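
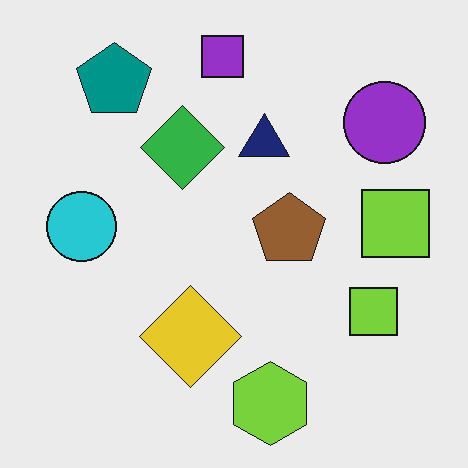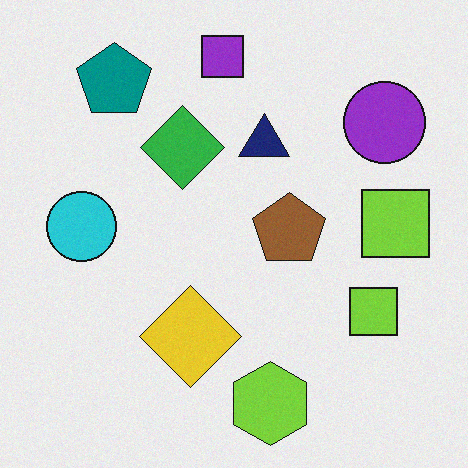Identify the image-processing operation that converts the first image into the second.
The second image is the first degraded with subtle gaussian noise.

Random speckle covers the whole image, including the flat background.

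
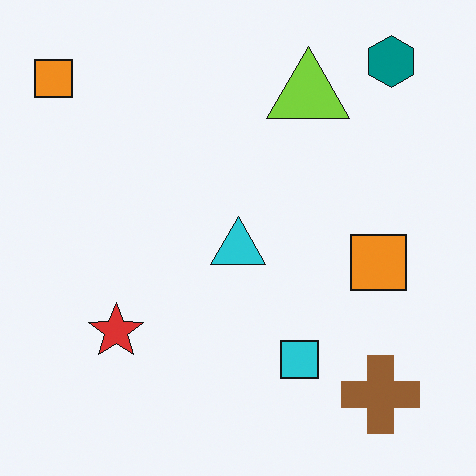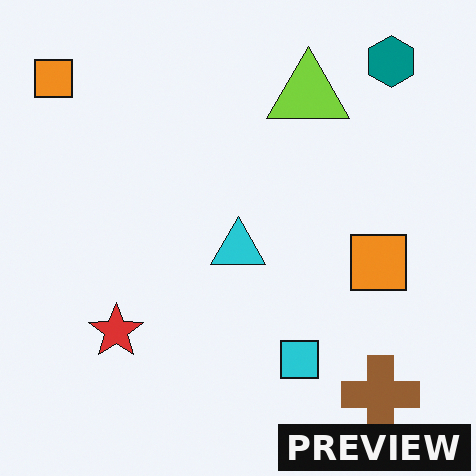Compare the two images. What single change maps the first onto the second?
Watermarked with the text "PREVIEW" in the lower-right corner.

A dark label reading "PREVIEW" appears in the lower-right corner.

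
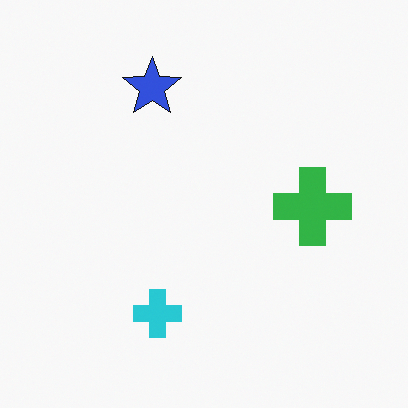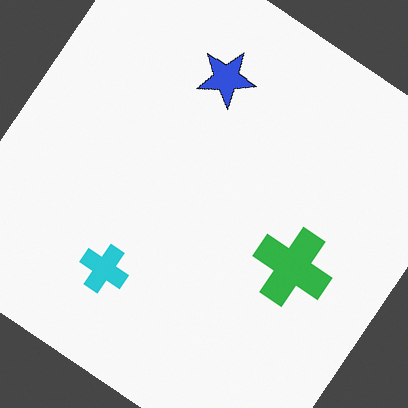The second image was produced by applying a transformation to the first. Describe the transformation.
This is the original image rotated clockwise by a large amount — several tens of degrees.

Every shape is tilted by the same angle and the image corners show triangular fill wedges — a whole-image rotation by a non-right angle.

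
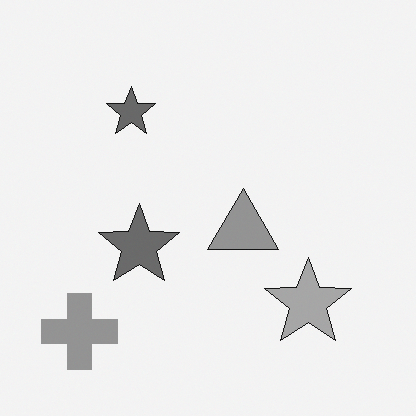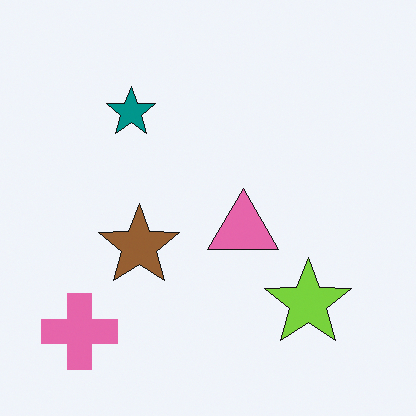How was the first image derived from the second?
The first image is the second converted to grayscale.

All color is removed — every shape is now a shade of grey.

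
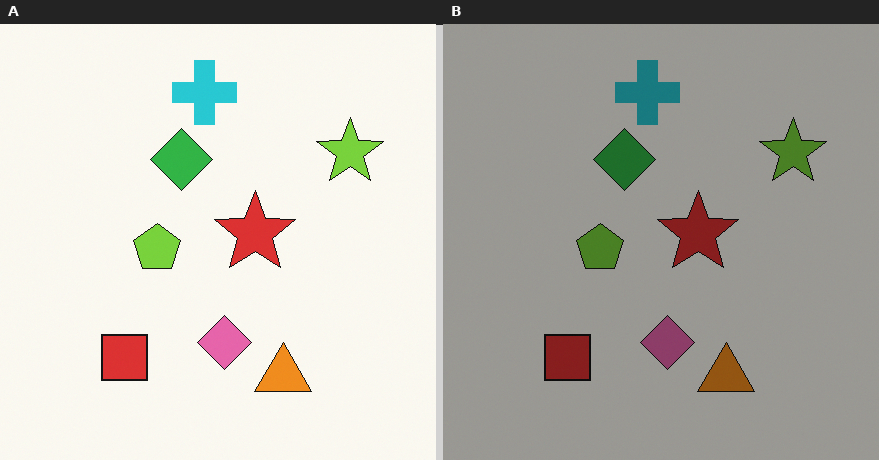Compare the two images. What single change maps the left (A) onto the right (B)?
Noticeably darkened.

Every pixel — background and shapes alike — is uniformly darkened.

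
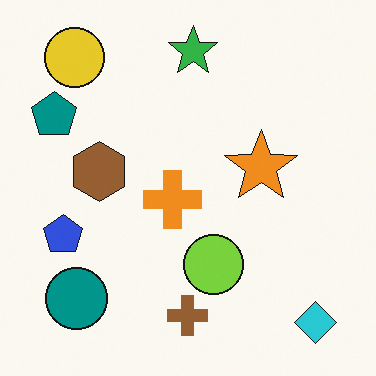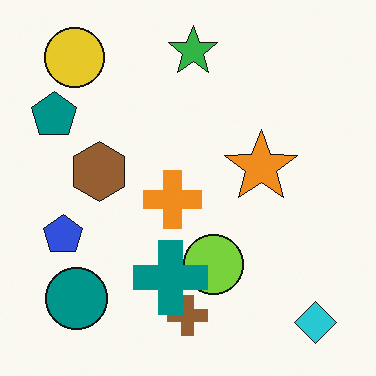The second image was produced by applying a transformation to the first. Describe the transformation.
The transformation is: overlaid with an additional teal cross.

A teal cross appears in the second image that is absent from the first.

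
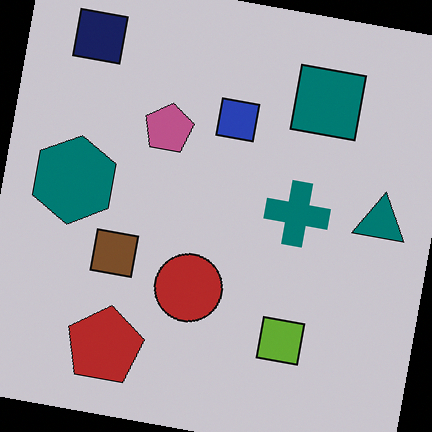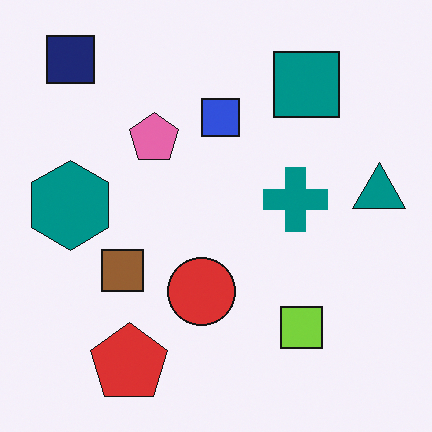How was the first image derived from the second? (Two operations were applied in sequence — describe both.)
The first image is the second darkened a little, then rotated clockwise by a small amount.

Every pixel — background and shapes alike — is uniformly darkened. Every shape is tilted by the same angle and the image corners show triangular fill wedges — a whole-image rotation by a non-right angle.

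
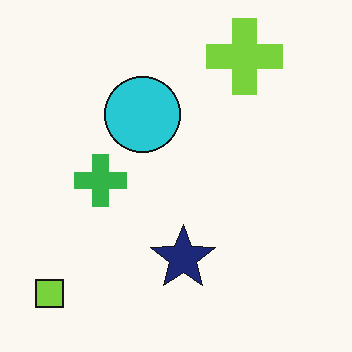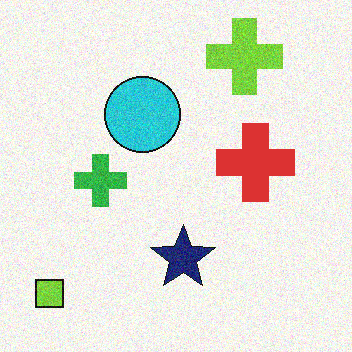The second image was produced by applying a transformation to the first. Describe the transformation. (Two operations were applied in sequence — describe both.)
Degraded with visible gaussian noise, then overlaid with an additional red cross.

Random speckle covers the whole image, including the flat background. A red cross appears in the second image that is absent from the first.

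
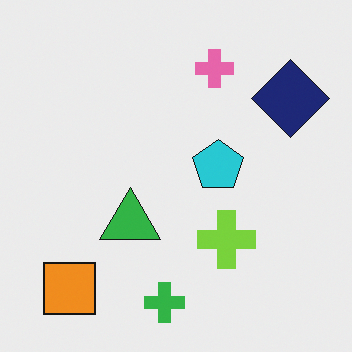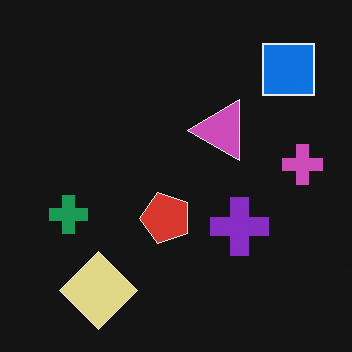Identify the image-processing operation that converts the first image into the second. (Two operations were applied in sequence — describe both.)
This is the original image transposed (reflected across the top-left ↔ bottom-right diagonal), then color-inverted (negative).

Shapes have swapped their row and column positions — what was in the top-right is now in the bottom-left — a diagonal reflection. The light background has become dark and every shape's color is its complement — a photographic negative.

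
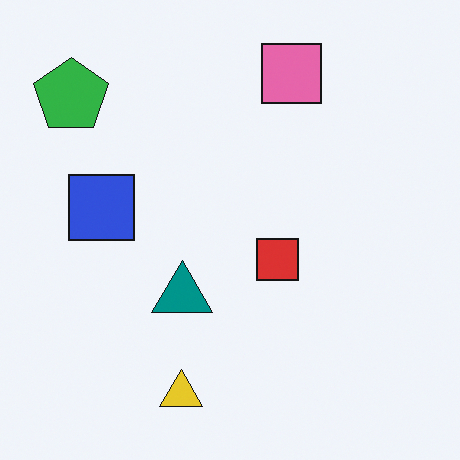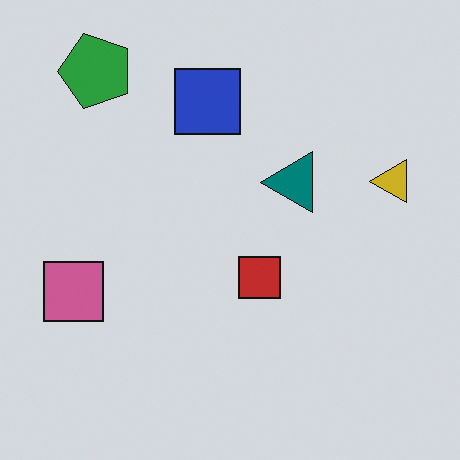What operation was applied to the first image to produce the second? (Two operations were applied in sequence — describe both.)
The transformation is: darkened a little, then transposed (reflected across the top-left ↔ bottom-right diagonal).

Every pixel — background and shapes alike — is uniformly darkened. Shapes have swapped their row and column positions — what was in the top-right is now in the bottom-left — a diagonal reflection.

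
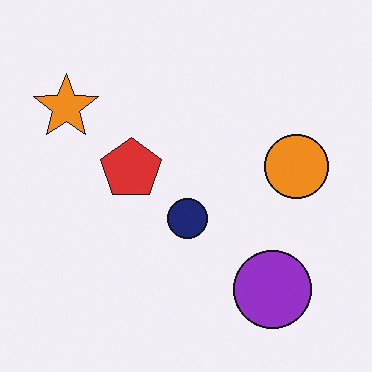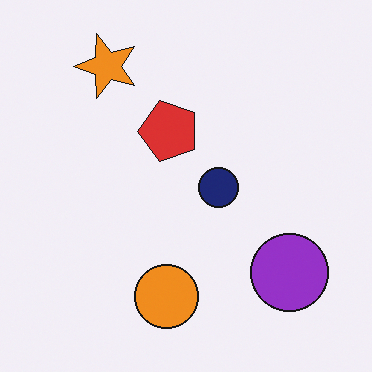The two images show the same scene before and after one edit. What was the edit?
The image was transposed (reflected across the top-left ↔ bottom-right diagonal).

Shapes have swapped their row and column positions — what was in the top-right is now in the bottom-left — a diagonal reflection.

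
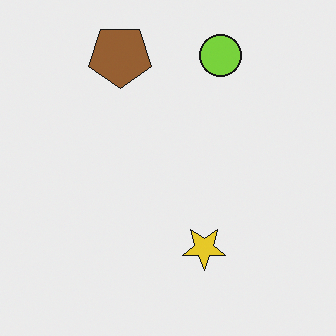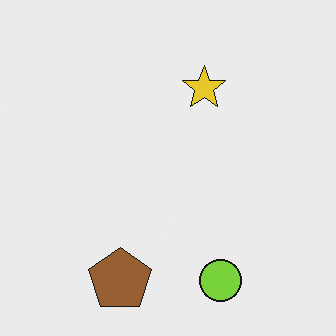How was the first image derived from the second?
Flipped vertically (top ↔ bottom).

The brown pentagon is in the bottom of the second image and the top of the first — shapes on opposite sides of the horizontal midline have swapped in a mirror flip.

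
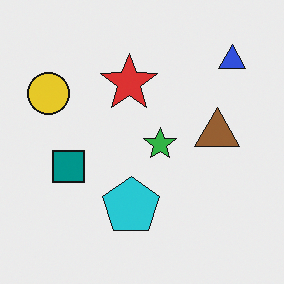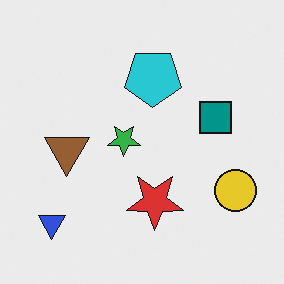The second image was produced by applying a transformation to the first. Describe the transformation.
The image was rotated 180°.

The blue triangle sits in the top-right of the first image and the bottom-left of the second — consistent with a whole-image 180° rotation.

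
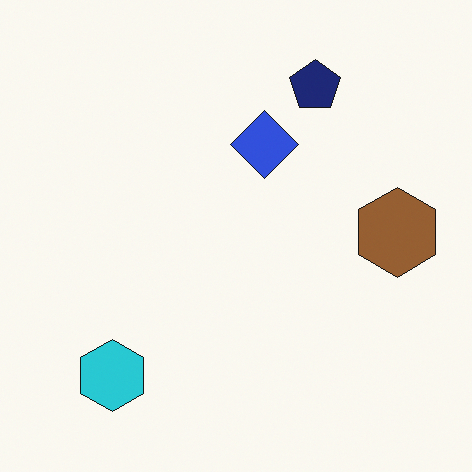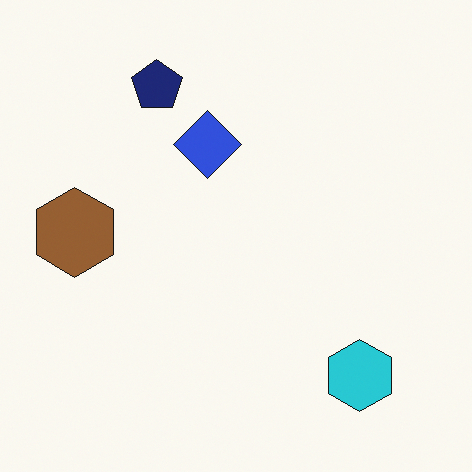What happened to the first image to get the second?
The image was flipped horizontally (left ↔ right).

The brown hexagon is in the right of the first image and the left of the second — shapes on opposite sides of the vertical midline have swapped in a mirror flip.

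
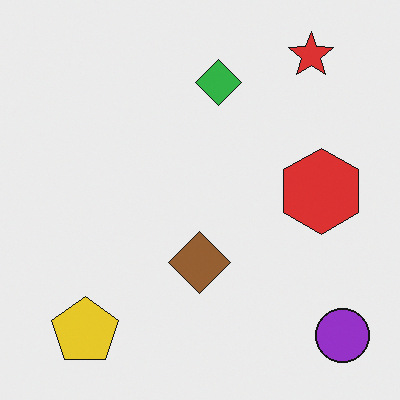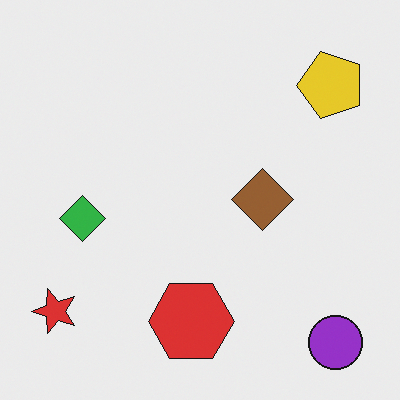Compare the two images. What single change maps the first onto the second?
The image was transposed (reflected across the top-left ↔ bottom-right diagonal).

Shapes have swapped their row and column positions — what was in the top-right is now in the bottom-left — a diagonal reflection.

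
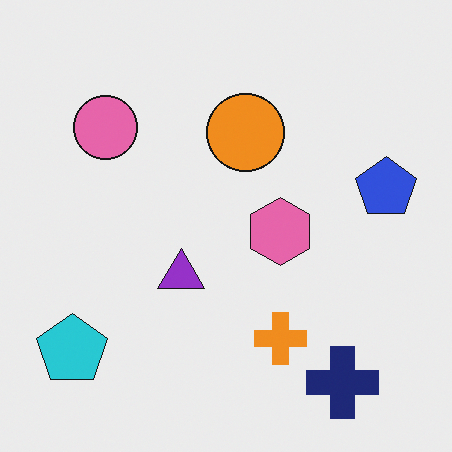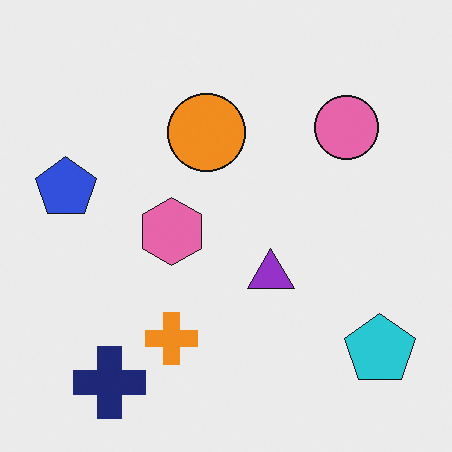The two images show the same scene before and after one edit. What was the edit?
The second image is the first flipped horizontally (left ↔ right).

The blue pentagon is in the right of the first image and the left of the second — shapes on opposite sides of the vertical midline have swapped in a mirror flip.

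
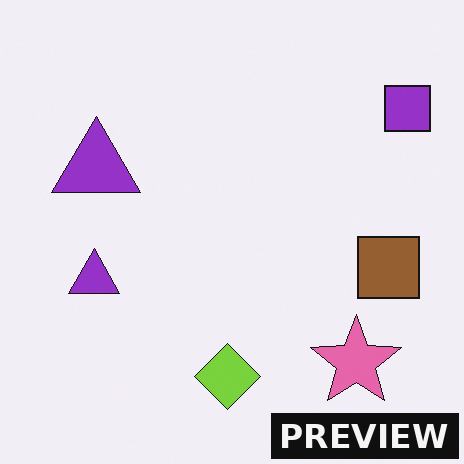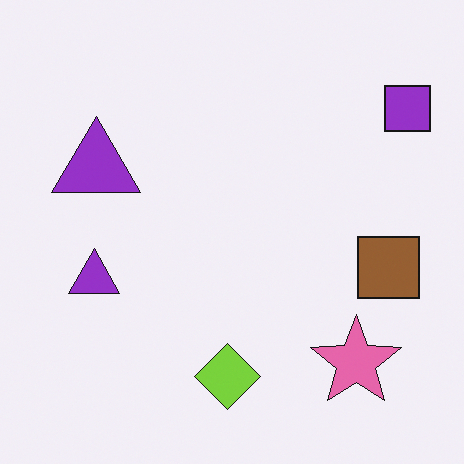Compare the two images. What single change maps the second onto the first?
The first image is the second watermarked with the text "PREVIEW" in the lower-right corner.

A dark label reading "PREVIEW" appears in the lower-right corner.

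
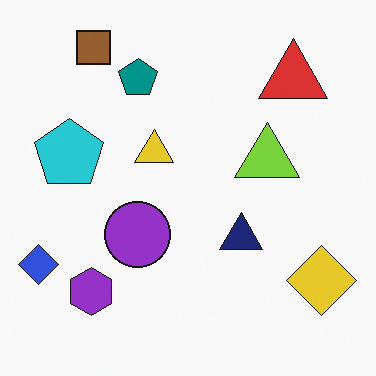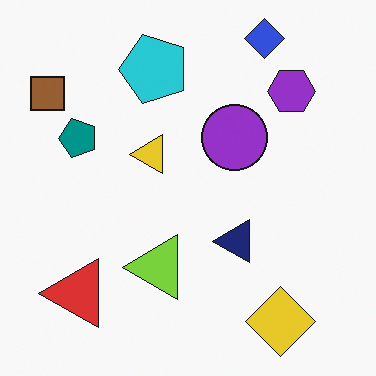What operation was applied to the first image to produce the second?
The image was transposed (reflected across the top-left ↔ bottom-right diagonal).

Shapes have swapped their row and column positions — what was in the top-right is now in the bottom-left — a diagonal reflection.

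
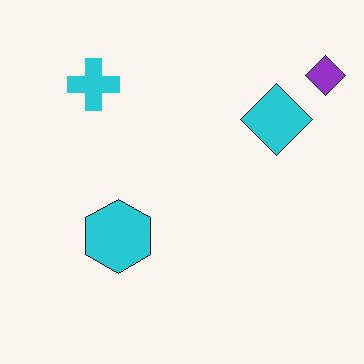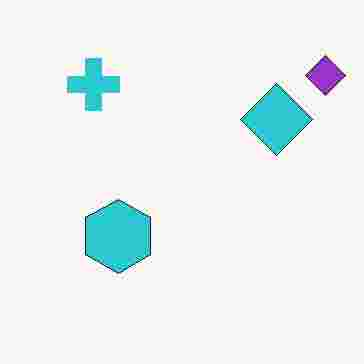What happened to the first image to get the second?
The transformation is: heavily JPEG-compressed with obvious blocking artifacts.

Blocky 8×8 compression artifacts appear around shape edges and the flat background shows ringing — characteristic JPEG degradation.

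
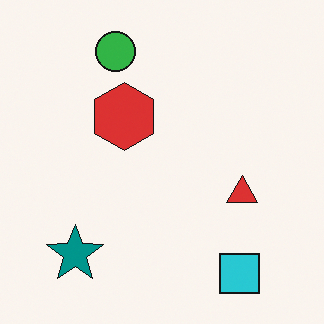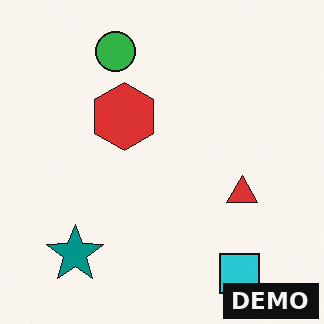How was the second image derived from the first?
The image was watermarked with the text "DEMO" in the lower-right corner.

A dark label reading "DEMO" appears in the lower-right corner.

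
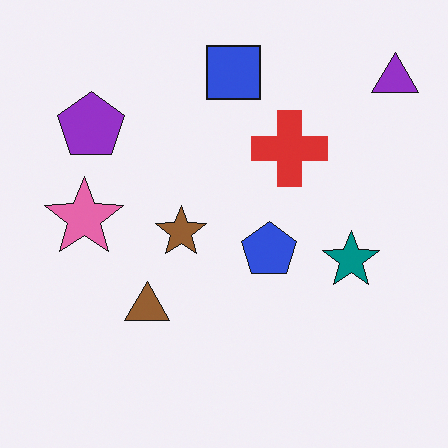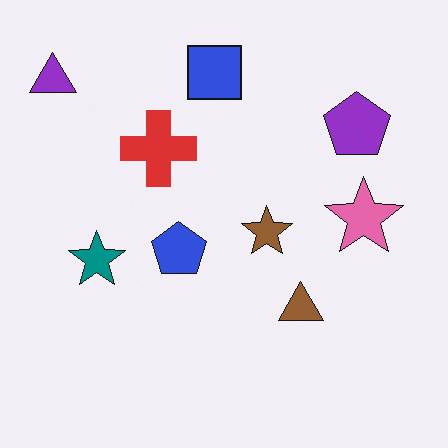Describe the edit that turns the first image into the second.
The image was flipped horizontally (left ↔ right).

The purple triangle is in the top-right of the first image and the top-left of the second — shapes on opposite sides of the vertical midline have swapped in a mirror flip.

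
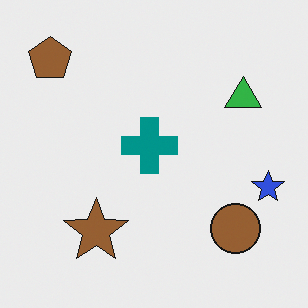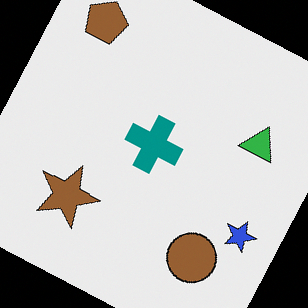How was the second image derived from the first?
Rotated clockwise by a moderate amount.

Every shape is tilted by the same angle and the image corners show triangular fill wedges — a whole-image rotation by a non-right angle.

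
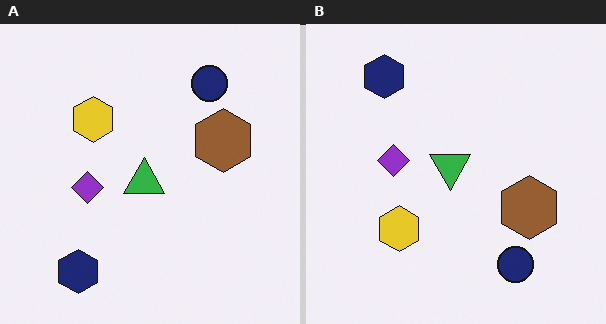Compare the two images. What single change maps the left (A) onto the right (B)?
The right (B) image is the left (A) flipped vertically (top ↔ bottom).

The navy hexagon is in the bottom-left of the left (A) image and the top-left of the right (B) — shapes on opposite sides of the horizontal midline have swapped in a mirror flip.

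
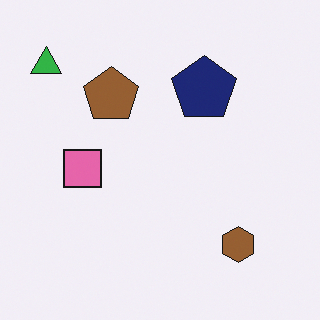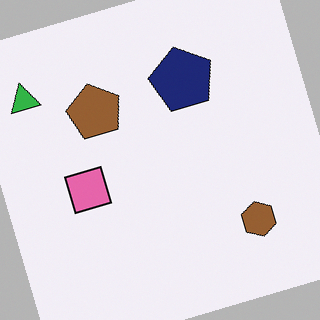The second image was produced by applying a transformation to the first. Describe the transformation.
Rotated counter-clockwise by a clearly visible amount.

Every shape is tilted by the same angle and the image corners show triangular fill wedges — a whole-image rotation by a non-right angle.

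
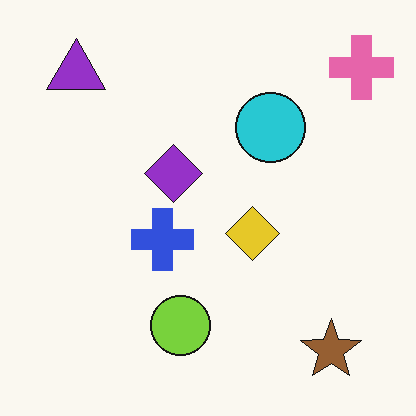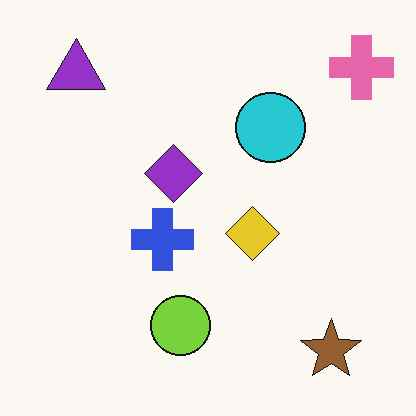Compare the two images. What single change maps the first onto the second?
It was JPEG-compressed with visible artifacts.

Blocky 8×8 compression artifacts appear around shape edges and the flat background shows ringing — characteristic JPEG degradation.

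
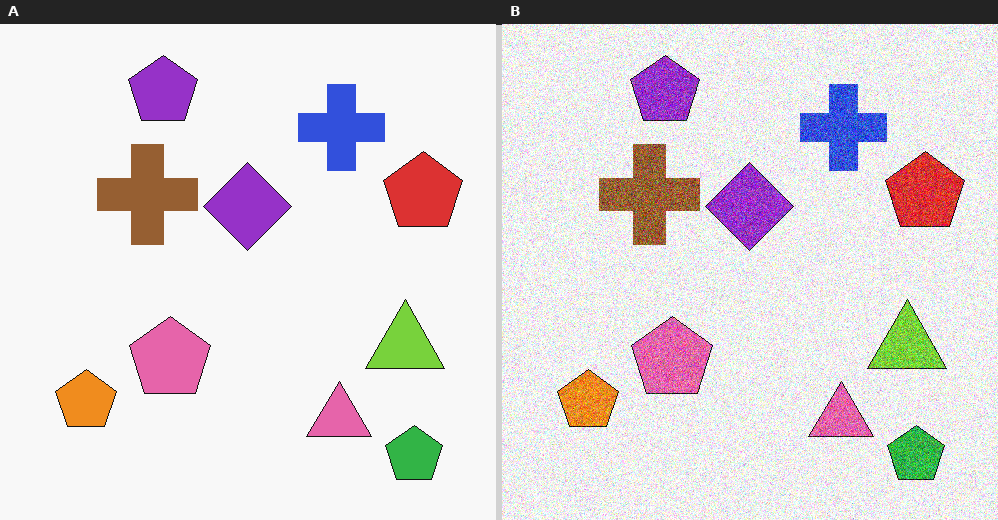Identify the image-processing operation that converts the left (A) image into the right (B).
Degraded with heavy additive noise.

Random speckle covers the whole image, including the flat background.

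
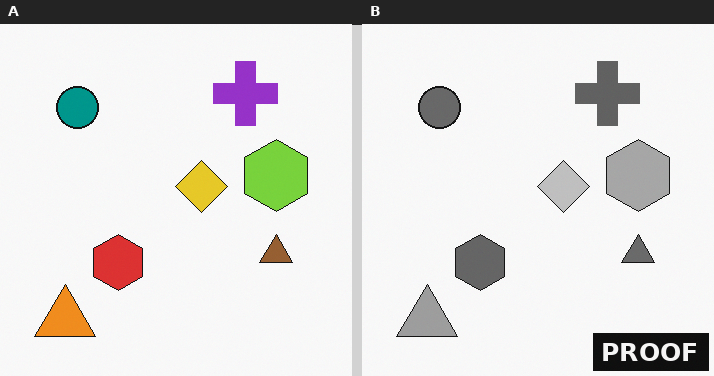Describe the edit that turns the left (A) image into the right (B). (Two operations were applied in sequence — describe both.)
The transformation is: converted to grayscale, then watermarked with the text "PROOF" in the lower-right corner.

All color is removed — every shape is now a shade of grey. A dark label reading "PROOF" appears in the lower-right corner.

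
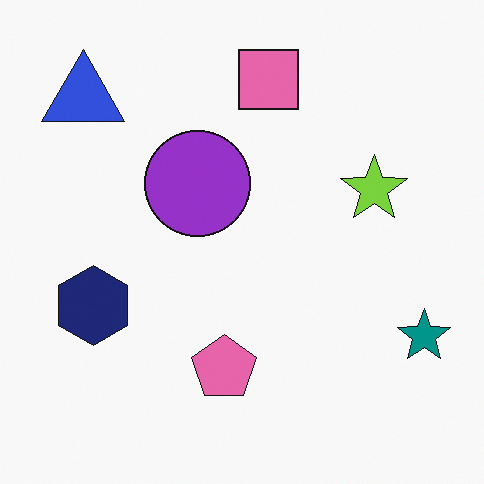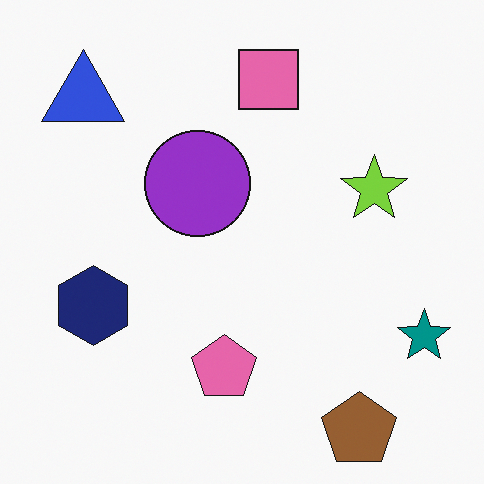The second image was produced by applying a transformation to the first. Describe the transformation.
Overlaid with an additional brown pentagon.

A brown pentagon appears in the second image that is absent from the first.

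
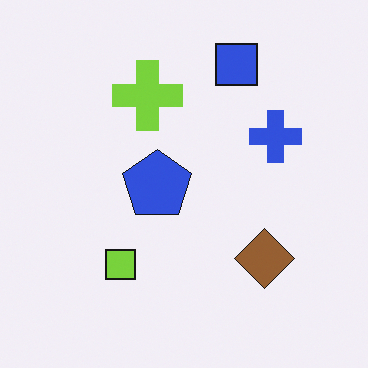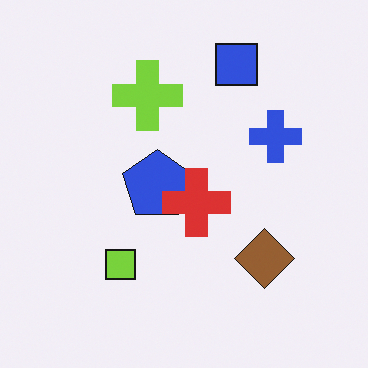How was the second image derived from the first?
It was overlaid with an additional red cross.

A red cross appears in the second image that is absent from the first.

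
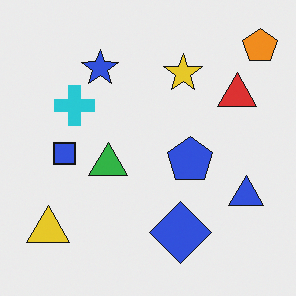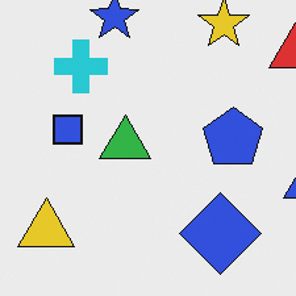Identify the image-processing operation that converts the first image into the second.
The image was cropped to a modestly smaller region and rescaled.

The visible shapes are larger and the field of view is narrower; shapes near the original edges may be partly or wholly outside the frame — a crop-and-rescale.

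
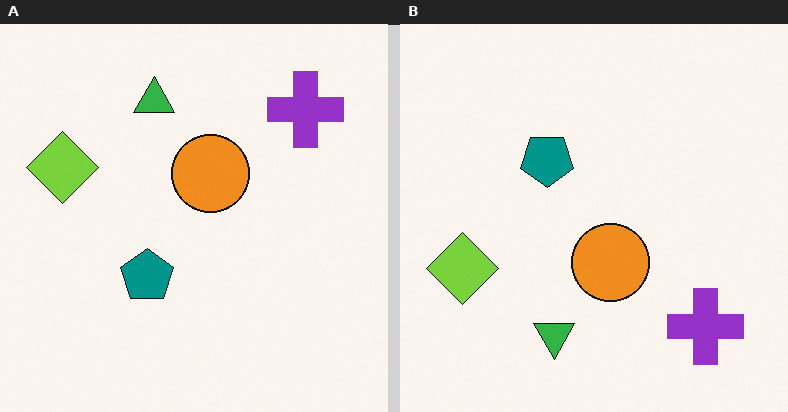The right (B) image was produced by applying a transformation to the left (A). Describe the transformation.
It was flipped vertically (top ↔ bottom).

The green triangle is in the top of the left (A) image and the bottom of the right (B) — shapes on opposite sides of the horizontal midline have swapped in a mirror flip.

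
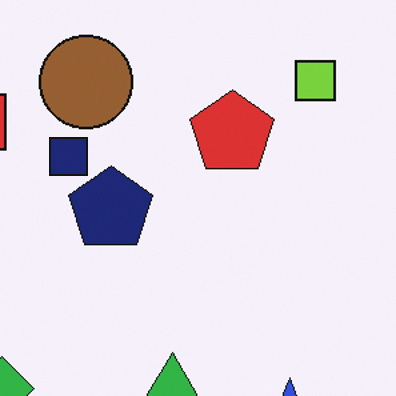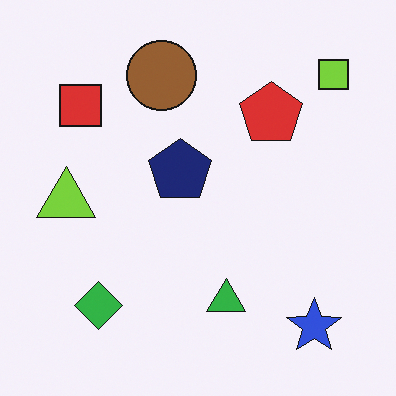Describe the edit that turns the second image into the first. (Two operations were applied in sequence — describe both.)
This is the original image cropped slightly and scaled back up, then overlaid with an additional navy square.

The visible shapes are larger and the field of view is narrower; shapes near the original edges may be partly or wholly outside the frame — a crop-and-rescale. A navy square appears in the first image that is absent from the second.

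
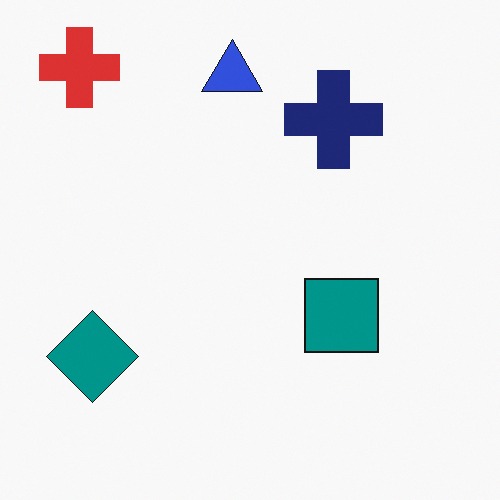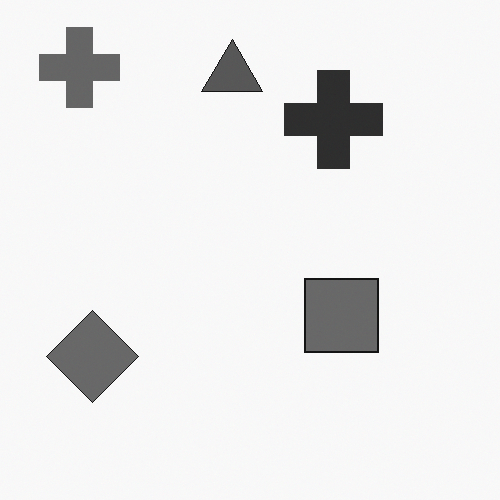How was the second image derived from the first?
Converted to grayscale.

All color is removed — every shape is now a shade of grey.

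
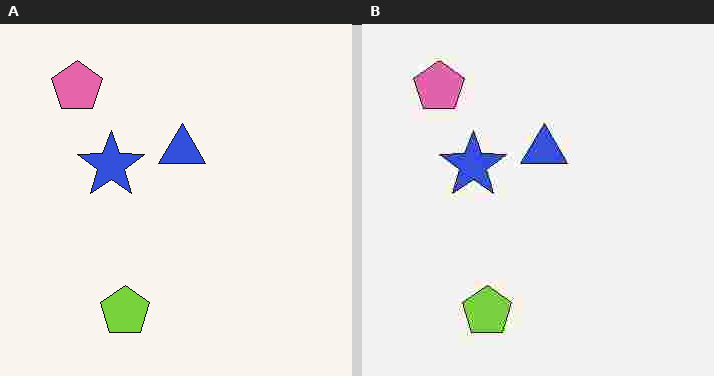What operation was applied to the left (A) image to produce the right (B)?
It was heavily JPEG-compressed with obvious blocking artifacts.

Blocky 8×8 compression artifacts appear around shape edges and the flat background shows ringing — characteristic JPEG degradation.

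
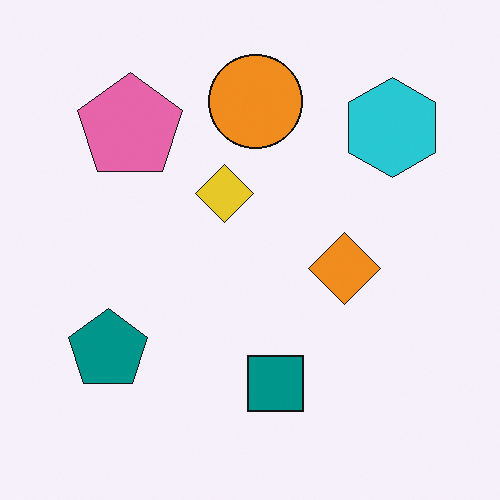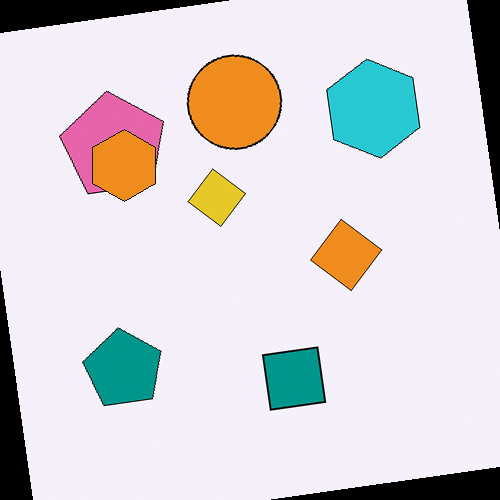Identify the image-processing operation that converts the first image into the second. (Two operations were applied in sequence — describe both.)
The transformation is: rotated counter-clockwise by a small amount, then overlaid with an additional orange hexagon.

Every shape is tilted by the same angle and the image corners show triangular fill wedges — a whole-image rotation by a non-right angle. An orange hexagon appears in the second image that is absent from the first.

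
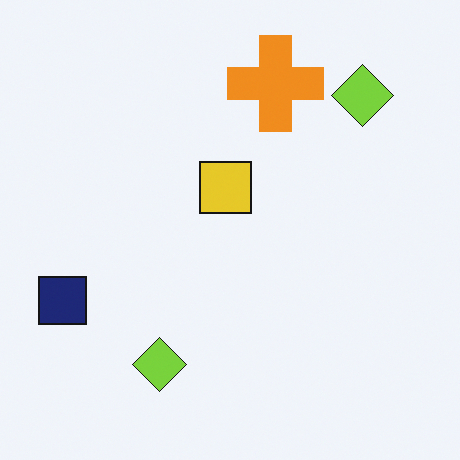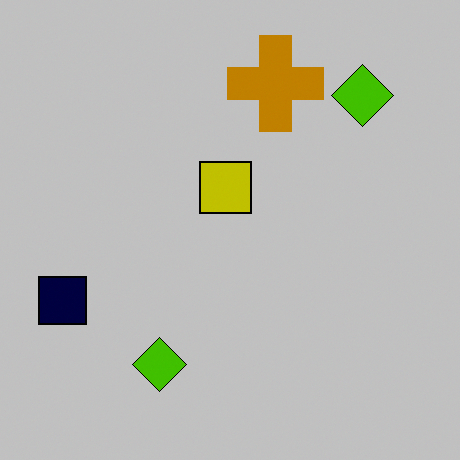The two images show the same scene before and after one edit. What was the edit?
The image was heavily posterized to just a handful of flat colors.

Each flat color has snapped to a coarser quantized level — most visibly, the near-white background has dropped to a flat grey.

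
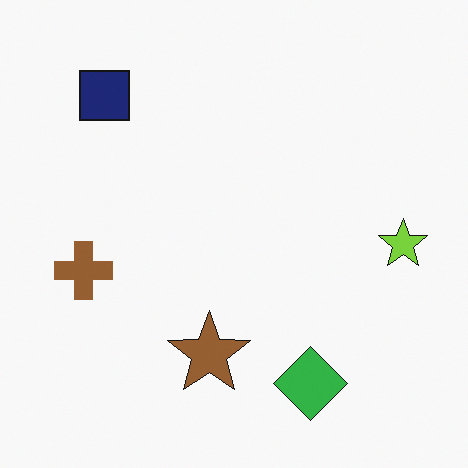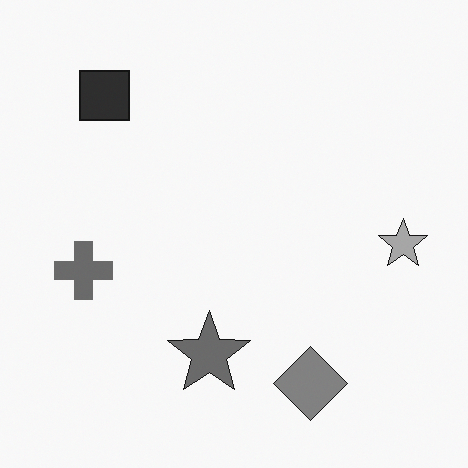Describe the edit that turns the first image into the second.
The image was converted to grayscale.

All color is removed — every shape is now a shade of grey.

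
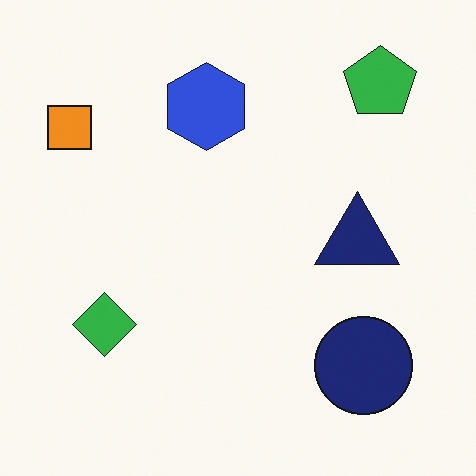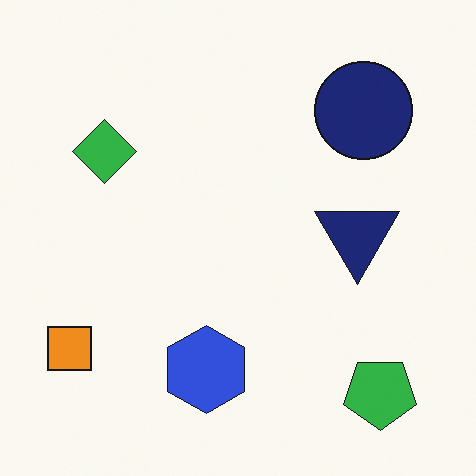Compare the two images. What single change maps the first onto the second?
The image was flipped vertically (top ↔ bottom).

The green pentagon is in the top-right of the first image and the bottom-right of the second — shapes on opposite sides of the horizontal midline have swapped in a mirror flip.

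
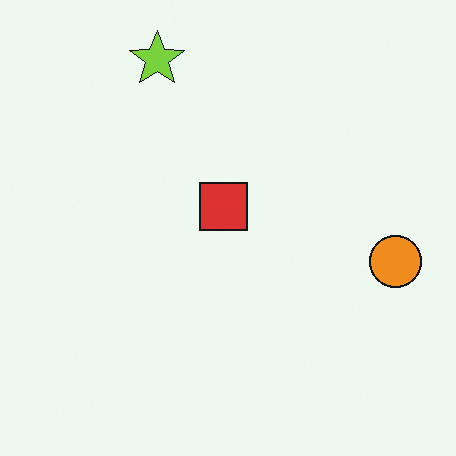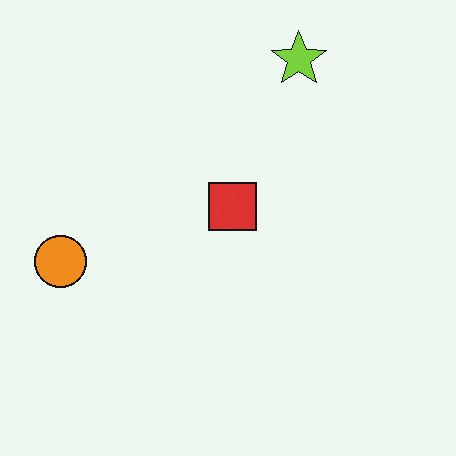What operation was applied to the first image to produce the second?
The transformation is: flipped horizontally (left ↔ right).

The orange circle is in the right of the first image and the left of the second — shapes on opposite sides of the vertical midline have swapped in a mirror flip.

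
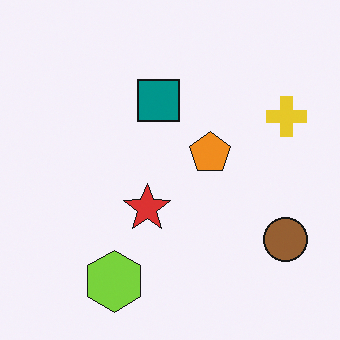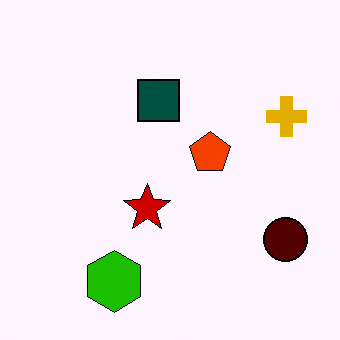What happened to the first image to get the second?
It was given much higher contrast.

Tones are pushed away from mid-grey across the whole image — a global contrast change.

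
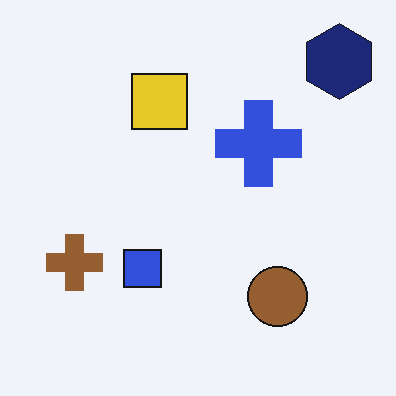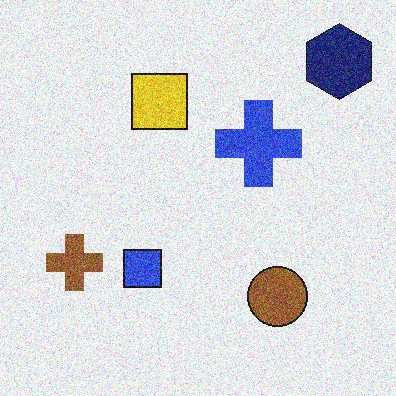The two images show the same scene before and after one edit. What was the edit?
The image was degraded with a thick layer of grain.

Random speckle covers the whole image, including the flat background.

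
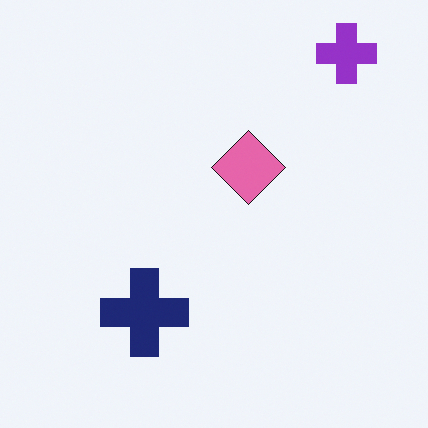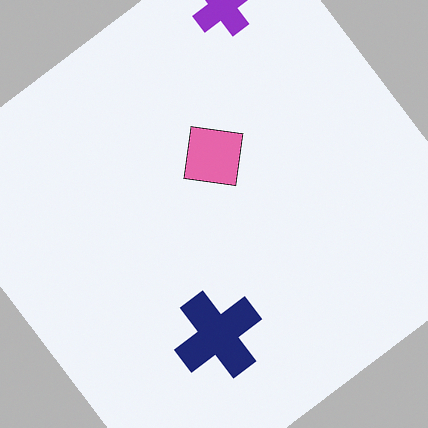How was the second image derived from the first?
This is the original image rotated counter-clockwise by a large amount — several tens of degrees.

Every shape is tilted by the same angle and the image corners show triangular fill wedges — a whole-image rotation by a non-right angle.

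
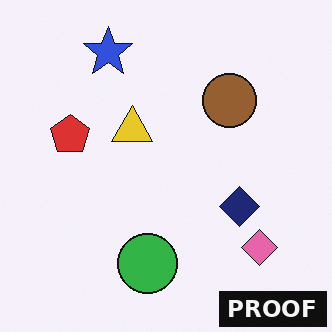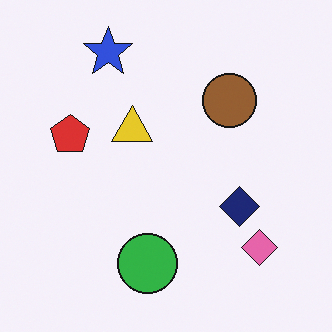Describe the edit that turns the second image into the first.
The image was watermarked with the text "PROOF" in the lower-right corner.

A dark label reading "PROOF" appears in the lower-right corner.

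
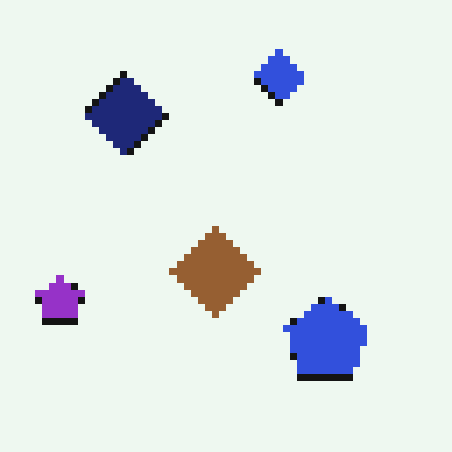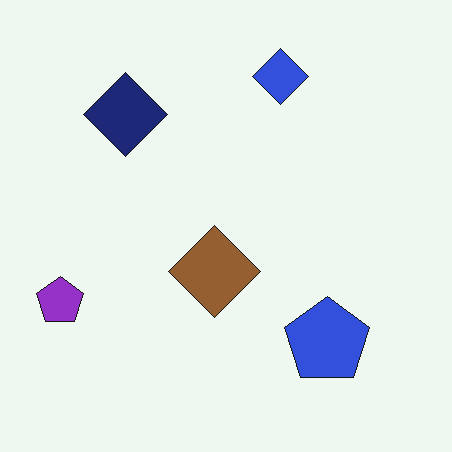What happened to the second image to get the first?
The image was pixelated into visible square blocks.

Shapes are reduced to large square blocks; fine edges and outlines are lost — a downscale-then-upscale (mosaic) effect.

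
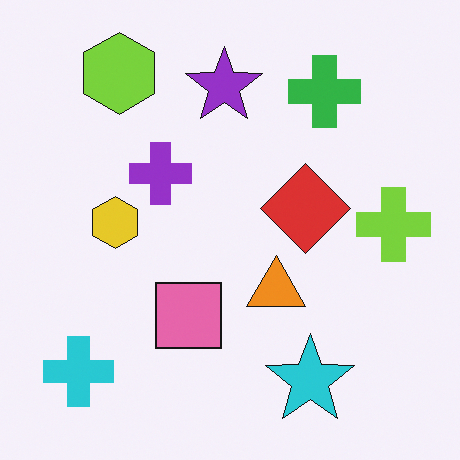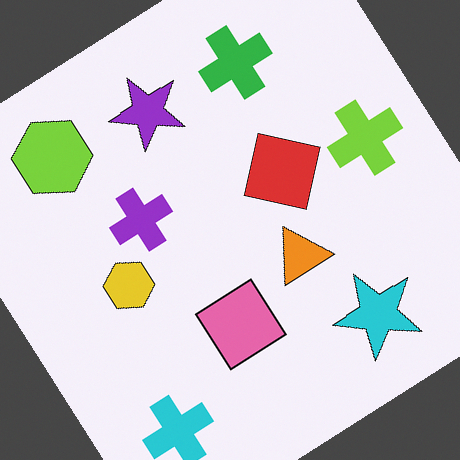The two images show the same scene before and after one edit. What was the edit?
Rotated counter-clockwise by a large amount — several tens of degrees.

Every shape is tilted by the same angle and the image corners show triangular fill wedges — a whole-image rotation by a non-right angle.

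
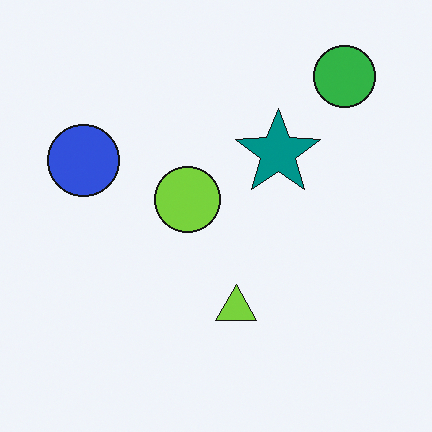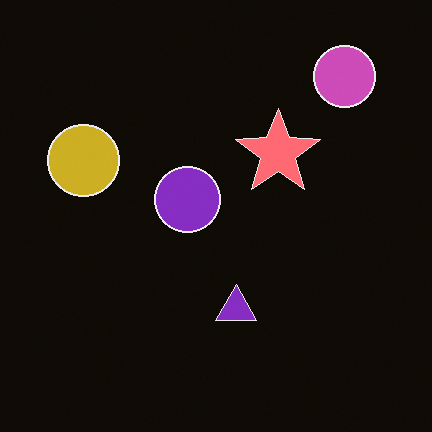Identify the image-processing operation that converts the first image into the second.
This is the original image color-inverted (negative).

The light background has become dark and every shape's color is its complement — a photographic negative.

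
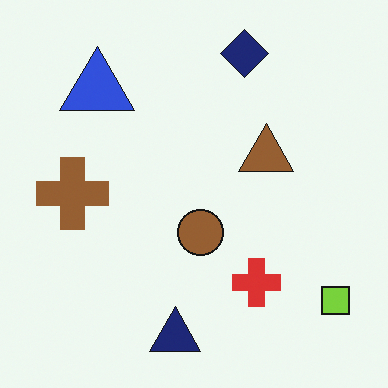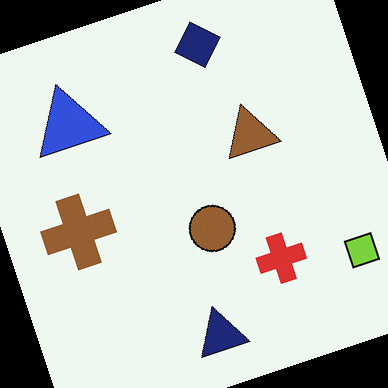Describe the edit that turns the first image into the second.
The image was rotated counter-clockwise by a clearly visible amount.

Every shape is tilted by the same angle and the image corners show triangular fill wedges — a whole-image rotation by a non-right angle.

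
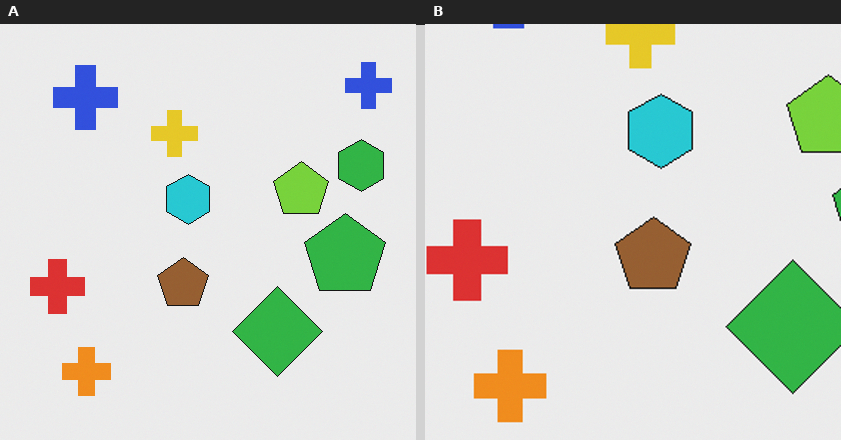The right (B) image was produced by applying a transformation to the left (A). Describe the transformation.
This is the original image cropped slightly and scaled back up.

The visible shapes are larger and the field of view is narrower; shapes near the original edges may be partly or wholly outside the frame — a crop-and-rescale.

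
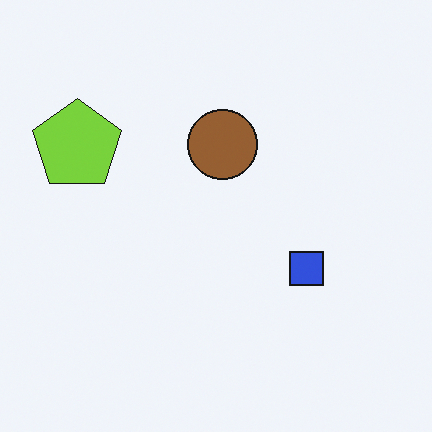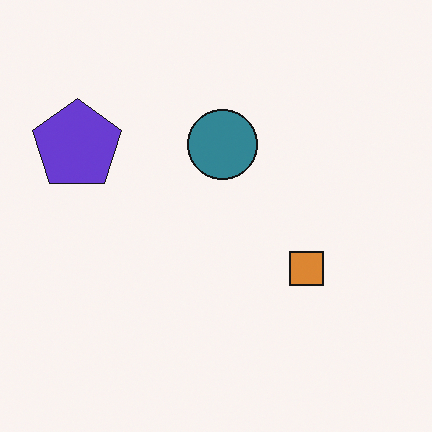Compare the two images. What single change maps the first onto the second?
This is the original image hue-shifted through roughly half the color wheel.

Every shape's color has rotated by the same amount around the hue wheel — a uniform hue shift.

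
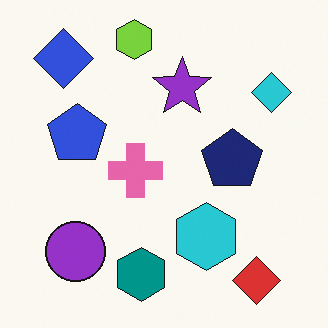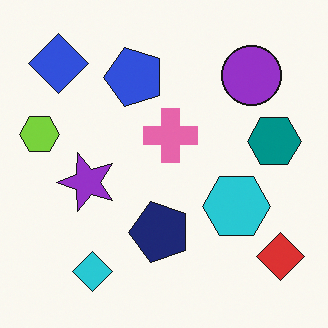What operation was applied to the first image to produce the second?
The transformation is: transposed (reflected across the top-left ↔ bottom-right diagonal).

Shapes have swapped their row and column positions — what was in the top-right is now in the bottom-left — a diagonal reflection.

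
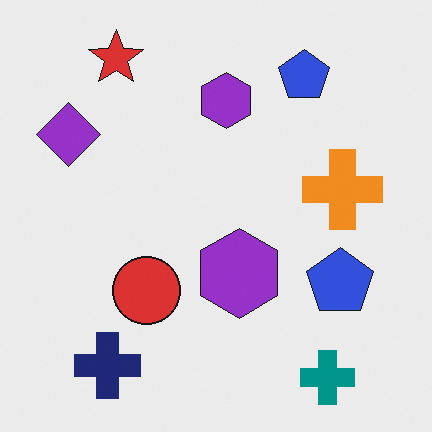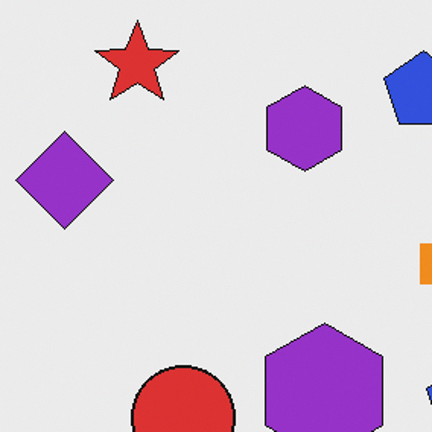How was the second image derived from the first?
The second image is the first cropped to a modestly smaller region and rescaled.

The visible shapes are larger and the field of view is narrower; shapes near the original edges may be partly or wholly outside the frame — a crop-and-rescale.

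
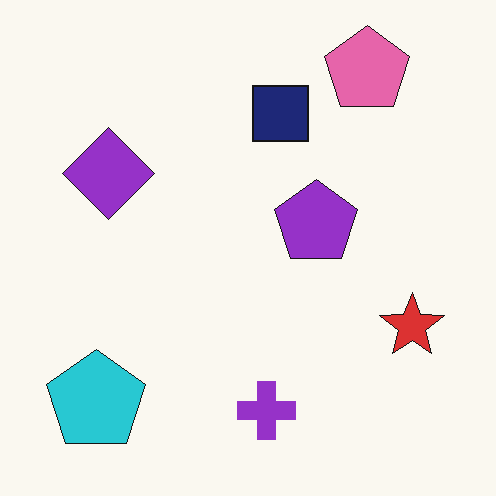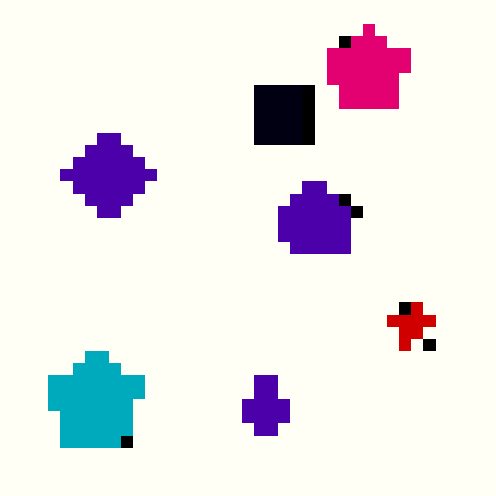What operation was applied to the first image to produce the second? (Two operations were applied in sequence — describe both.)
The transformation is: given much higher contrast, then coarsely pixelated.

Tones are pushed away from mid-grey across the whole image — a global contrast change. Shapes are reduced to large square blocks; fine edges and outlines are lost — a downscale-then-upscale (mosaic) effect.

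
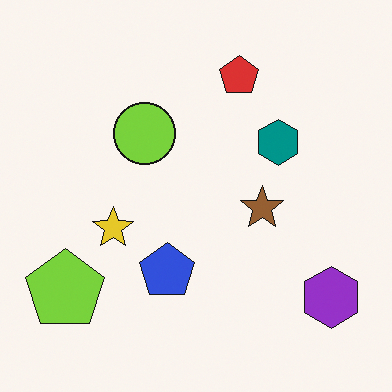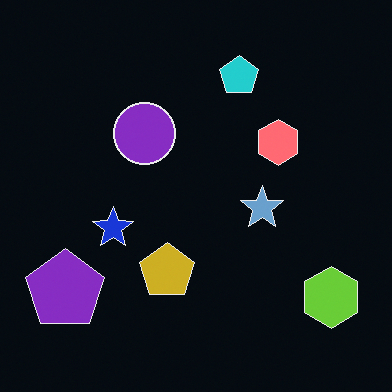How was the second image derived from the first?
This is the original image color-inverted (negative).

The light background has become dark and every shape's color is its complement — a photographic negative.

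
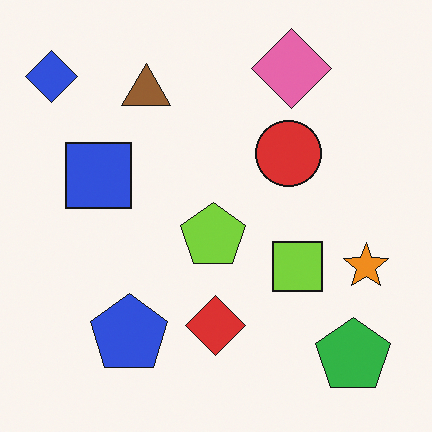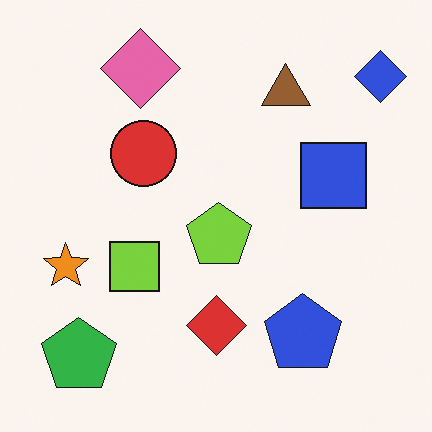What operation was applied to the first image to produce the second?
It was flipped horizontally (left ↔ right).

The blue diamond is in the top-left of the first image and the top-right of the second — shapes on opposite sides of the vertical midline have swapped in a mirror flip.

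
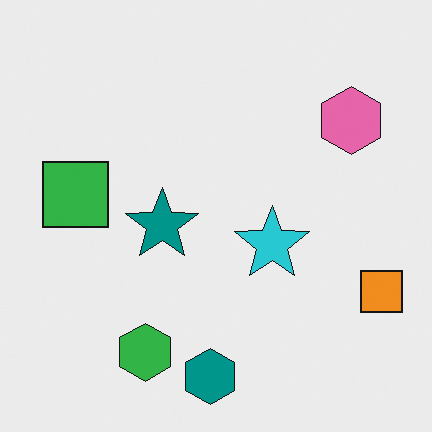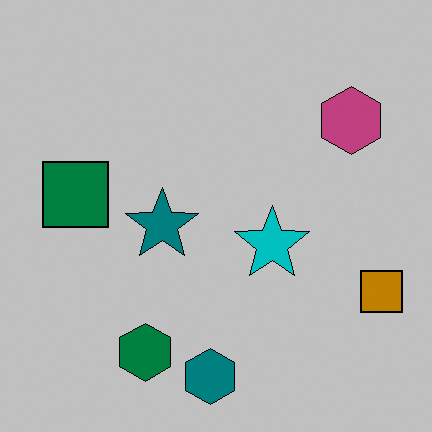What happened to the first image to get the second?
The transformation is: aggressively posterized.

Each flat color has snapped to a coarser quantized level — most visibly, the near-white background has dropped to a flat grey.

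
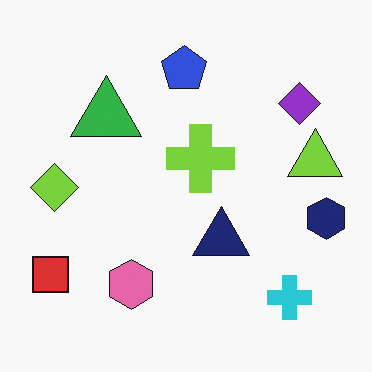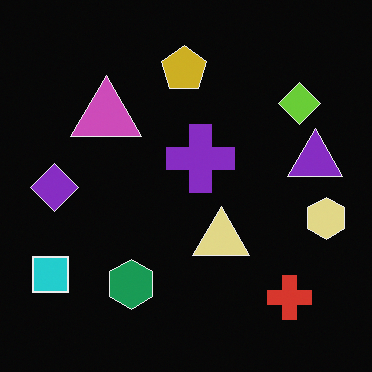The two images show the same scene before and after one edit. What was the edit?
Color-inverted (negative).

The light background has become dark and every shape's color is its complement — a photographic negative.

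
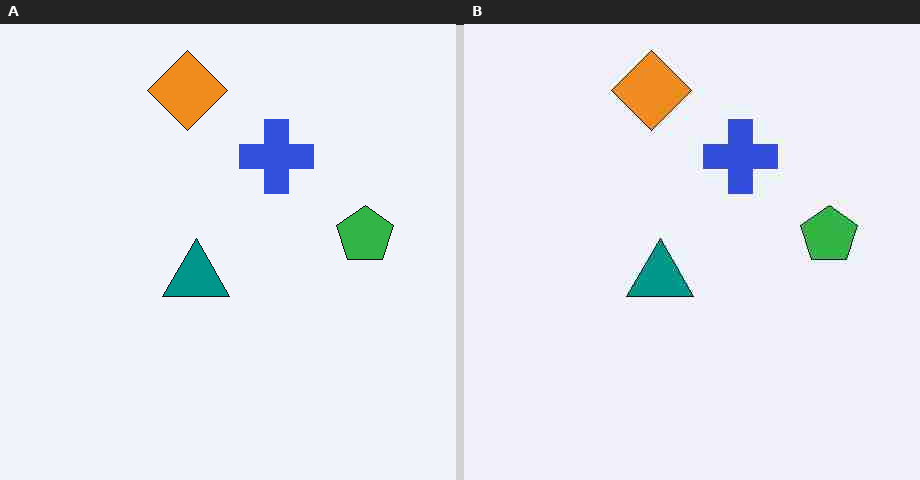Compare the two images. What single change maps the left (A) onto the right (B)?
The image was heavily JPEG-compressed with obvious blocking artifacts.

Blocky 8×8 compression artifacts appear around shape edges and the flat background shows ringing — characteristic JPEG degradation.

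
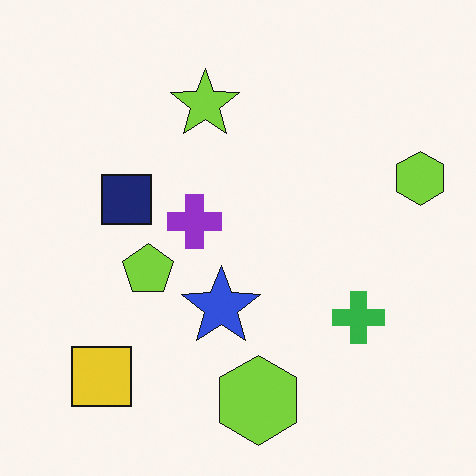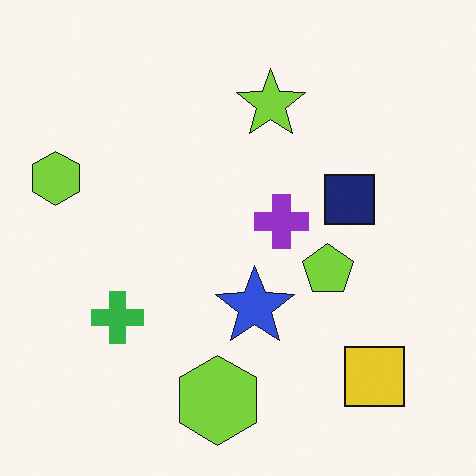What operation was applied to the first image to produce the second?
The transformation is: flipped horizontally (left ↔ right).

The yellow square is in the bottom-left of the first image and the bottom-right of the second — shapes on opposite sides of the vertical midline have swapped in a mirror flip.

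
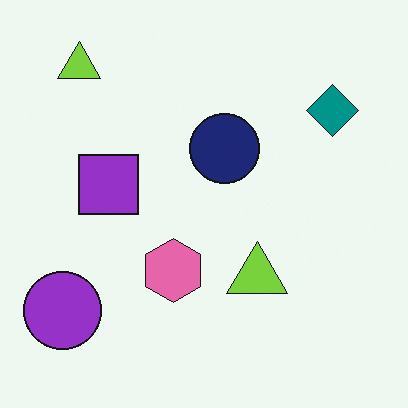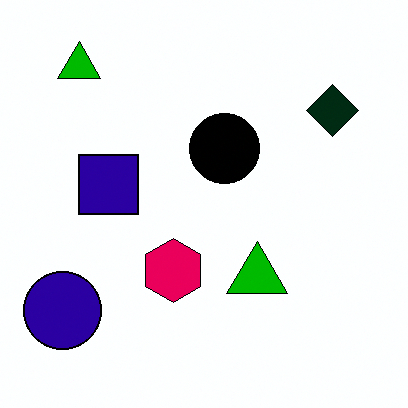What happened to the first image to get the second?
It was given much higher contrast.

Tones are pushed away from mid-grey across the whole image — a global contrast change.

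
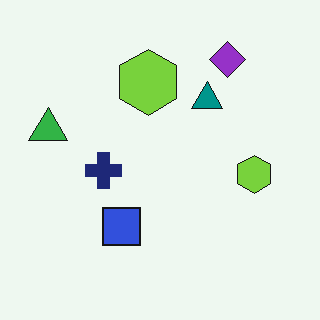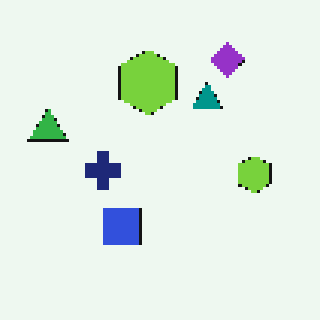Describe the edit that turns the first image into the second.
Lightly pixelated (a mild mosaic effect).

Shapes are reduced to large square blocks; fine edges and outlines are lost — a downscale-then-upscale (mosaic) effect.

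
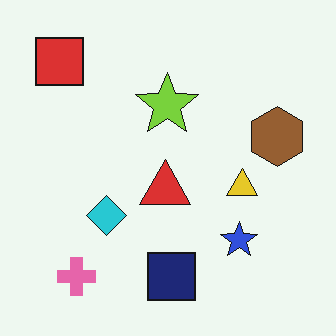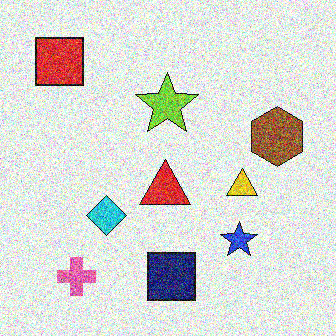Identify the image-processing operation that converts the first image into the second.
The image was degraded with strong gaussian noise.

Random speckle covers the whole image, including the flat background.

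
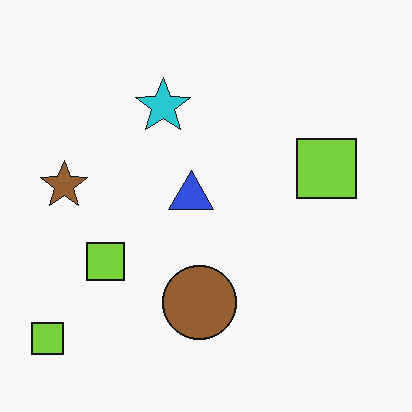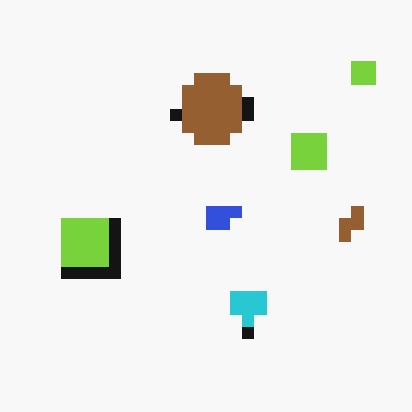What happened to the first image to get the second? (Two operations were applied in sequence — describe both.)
The transformation is: heavily pixelated into large blocks, then rotated 180°.

Shapes are reduced to large square blocks; fine edges and outlines are lost — a downscale-then-upscale (mosaic) effect. The brown star sits in the left of the first image and the right of the second — consistent with a whole-image 180° rotation.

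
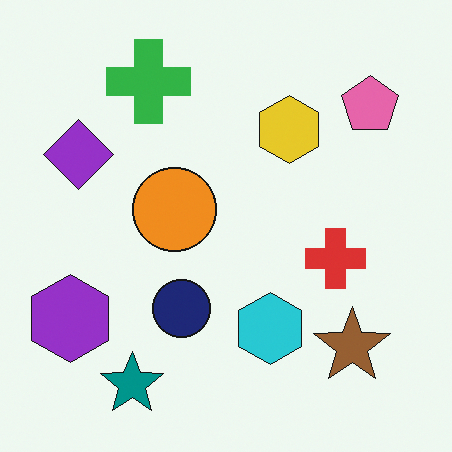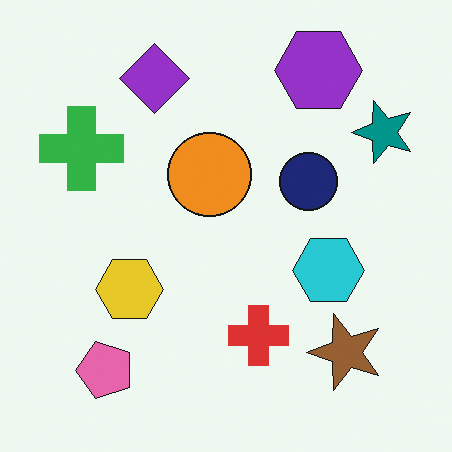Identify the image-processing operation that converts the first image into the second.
Transposed (reflected across the top-left ↔ bottom-right diagonal).

Shapes have swapped their row and column positions — what was in the top-right is now in the bottom-left — a diagonal reflection.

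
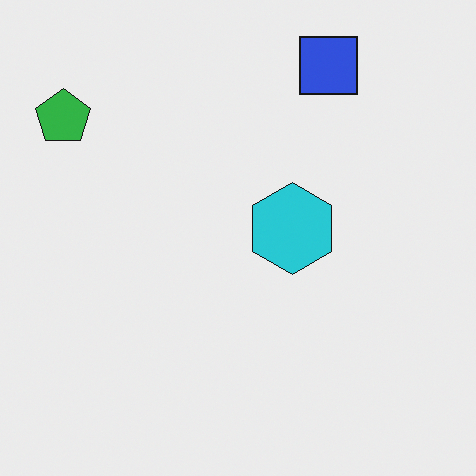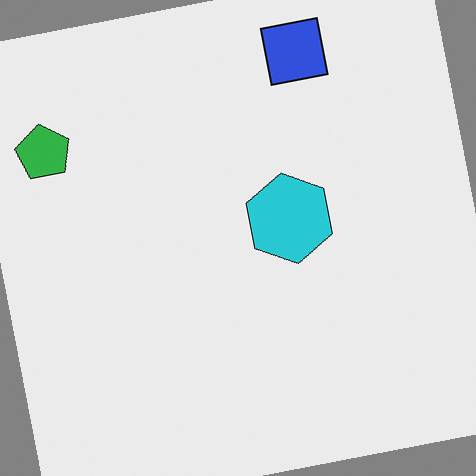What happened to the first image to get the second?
This is the original image rotated counter-clockwise by a small amount.

Every shape is tilted by the same angle and the image corners show triangular fill wedges — a whole-image rotation by a non-right angle.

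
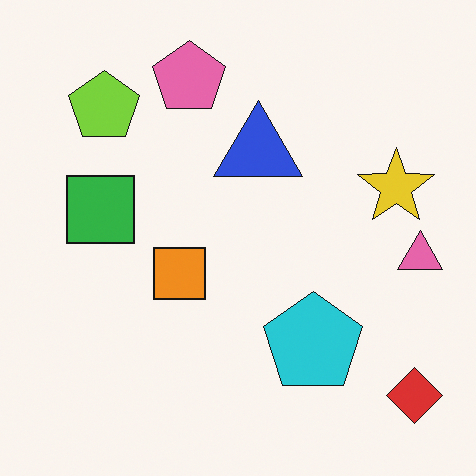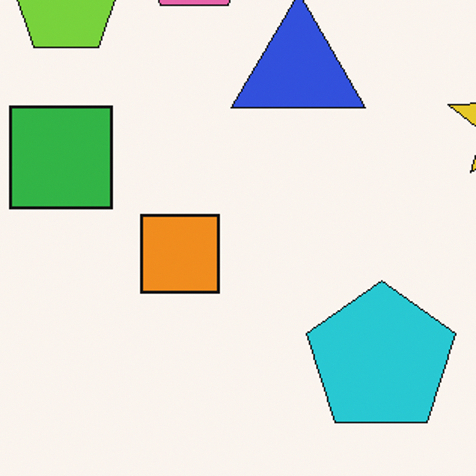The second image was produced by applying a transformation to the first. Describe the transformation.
The transformation is: cropped to a modestly smaller region and rescaled.

The visible shapes are larger and the field of view is narrower; shapes near the original edges may be partly or wholly outside the frame — a crop-and-rescale.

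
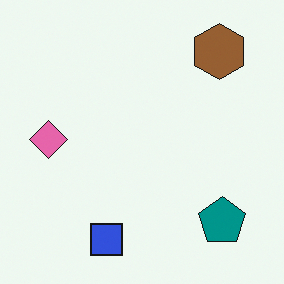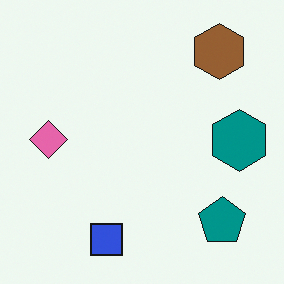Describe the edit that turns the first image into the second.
The second image is the first overlaid with an additional teal hexagon.

A teal hexagon appears in the second image that is absent from the first.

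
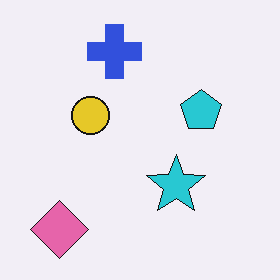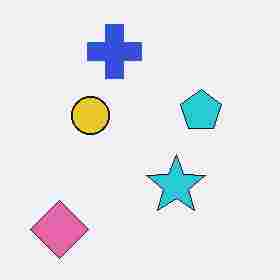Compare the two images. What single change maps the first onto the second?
The transformation is: degraded with heavy JPEG compression.

Blocky 8×8 compression artifacts appear around shape edges and the flat background shows ringing — characteristic JPEG degradation.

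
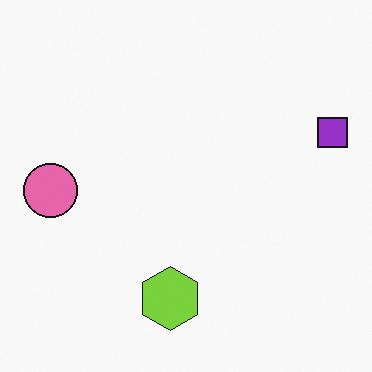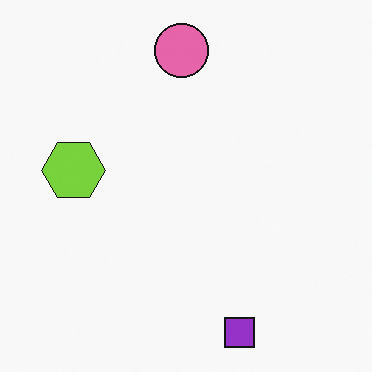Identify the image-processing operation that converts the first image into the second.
It was rotated 90° clockwise.

The purple square sits in the right of the first image and the bottom of the second — consistent with a whole-image 90° clockwise rotation.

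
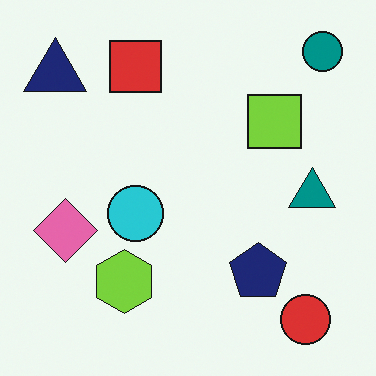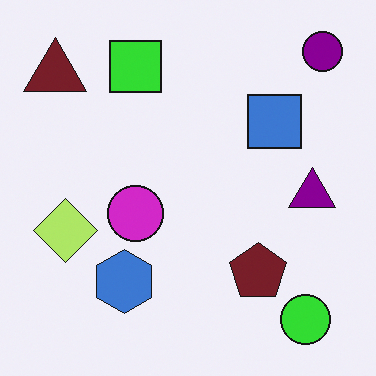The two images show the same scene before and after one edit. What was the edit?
Hue-shifted by a moderate amount.

Every shape's color has rotated by the same amount around the hue wheel — a uniform hue shift.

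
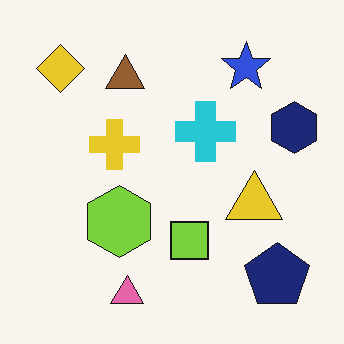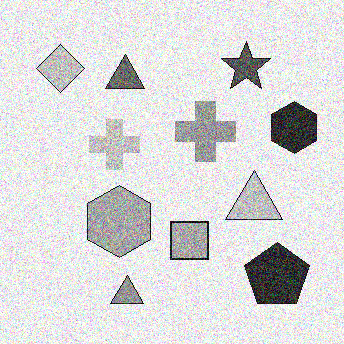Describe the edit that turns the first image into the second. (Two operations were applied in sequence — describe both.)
Converted to grayscale, then degraded with a thick layer of grain.

All color is removed — every shape is now a shade of grey. Random speckle covers the whole image, including the flat background.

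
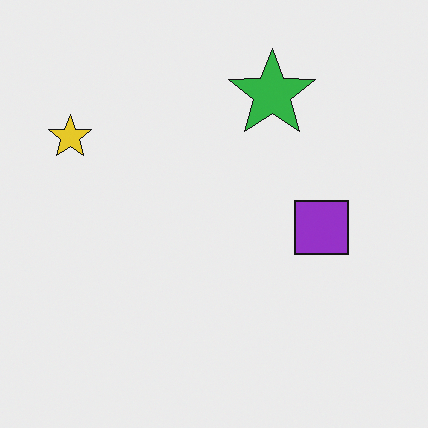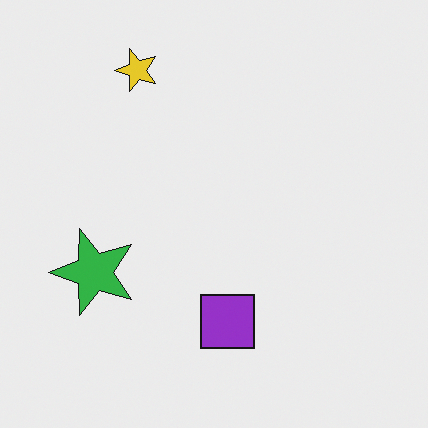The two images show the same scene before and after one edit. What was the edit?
This is the original image transposed (reflected across the top-left ↔ bottom-right diagonal).

Shapes have swapped their row and column positions — what was in the top-right is now in the bottom-left — a diagonal reflection.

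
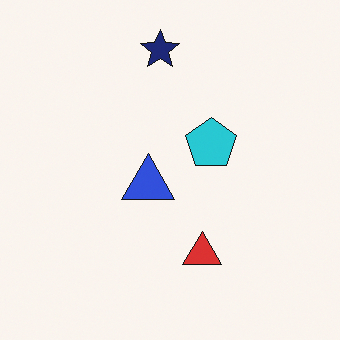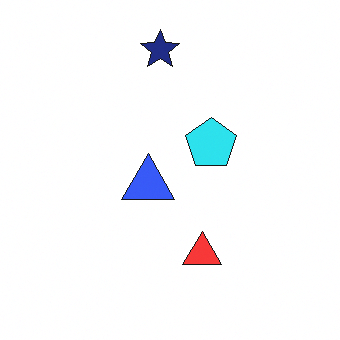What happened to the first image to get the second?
This is the original image brightened a little.

Every pixel — background and shapes alike — is uniformly brightened.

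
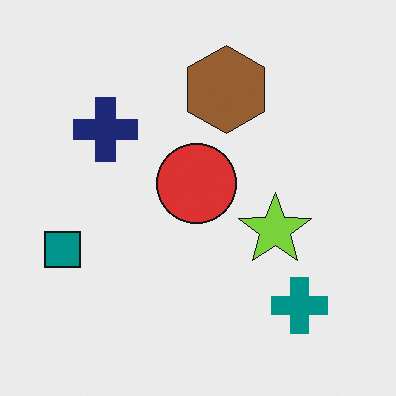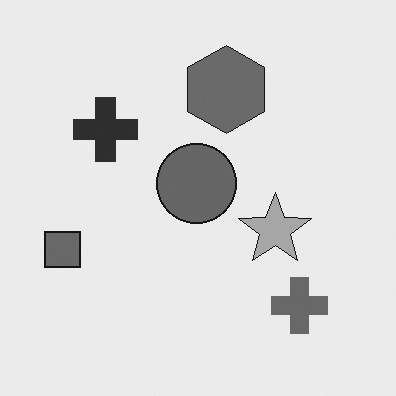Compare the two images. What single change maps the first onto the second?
This is the original image converted to grayscale.

All color is removed — every shape is now a shade of grey.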